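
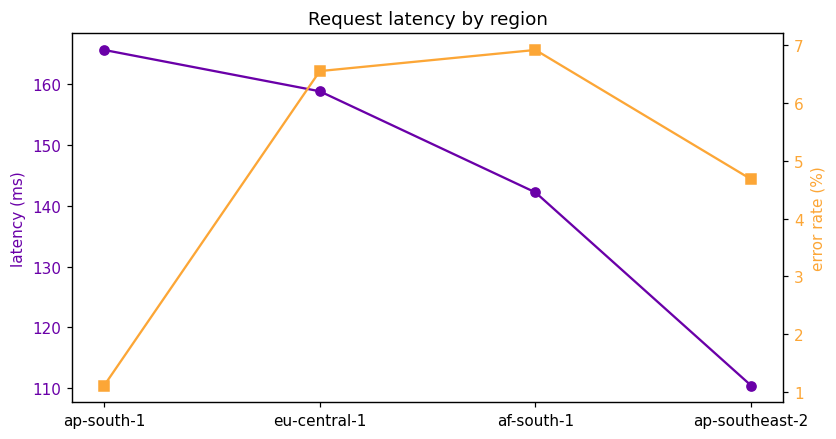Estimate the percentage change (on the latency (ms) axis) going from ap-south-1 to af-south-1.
≈ -15.2%

ap-south-1 ≈ 165, af-south-1 ≈ 140; (140 − 165) / 165 ≈ -15.2%.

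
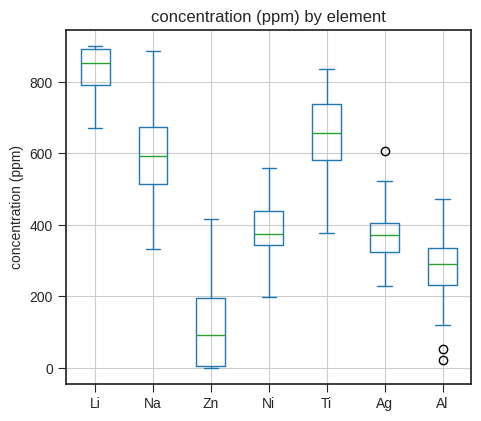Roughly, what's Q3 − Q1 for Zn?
≈ 200

Q3 ≈ 200, Q1 ≈ 0; IQR ≈ 200.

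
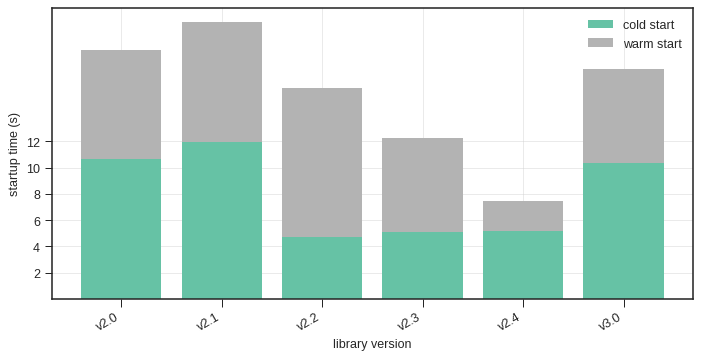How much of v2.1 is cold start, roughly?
≈ 12

cold start top ≈ 12, bottom ≈ 0; segment ≈ 12.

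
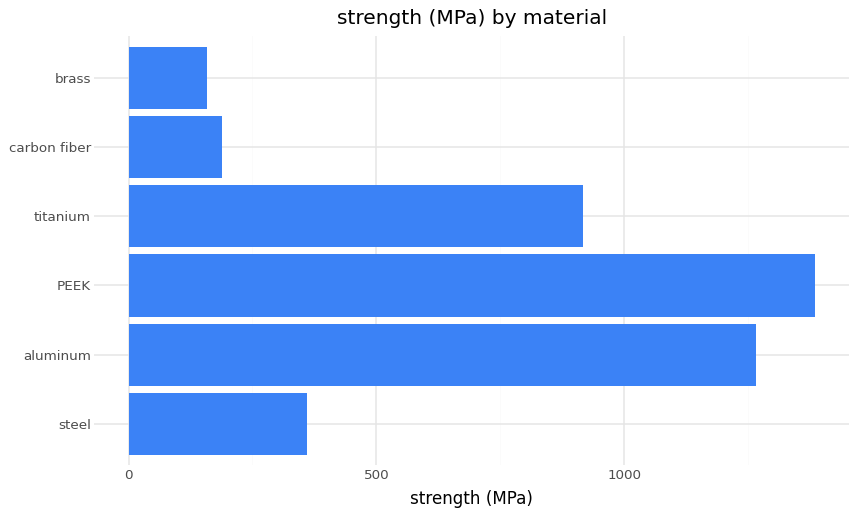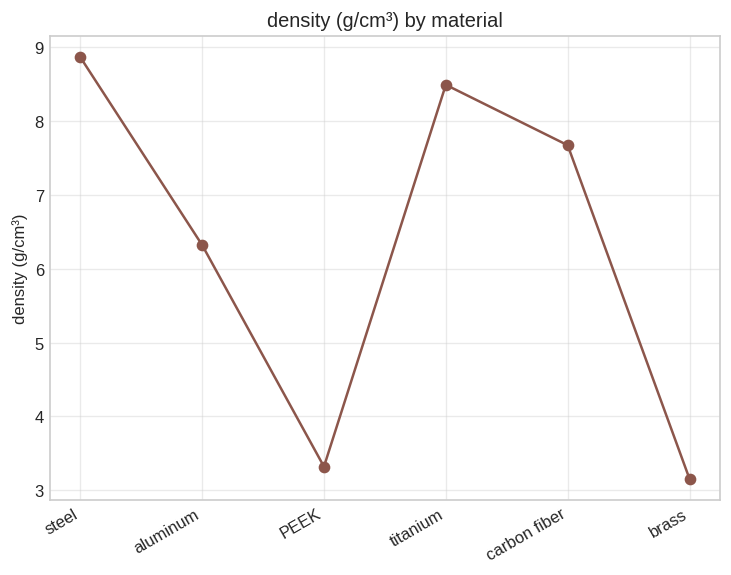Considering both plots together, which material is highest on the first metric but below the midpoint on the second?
Chart 2 median density (g/cm³) ≈ 7; below-median materials: aluminum, PEEK, brass. Among those, PEEK has the highest strength (MPa) (≈ 1400).

PEEK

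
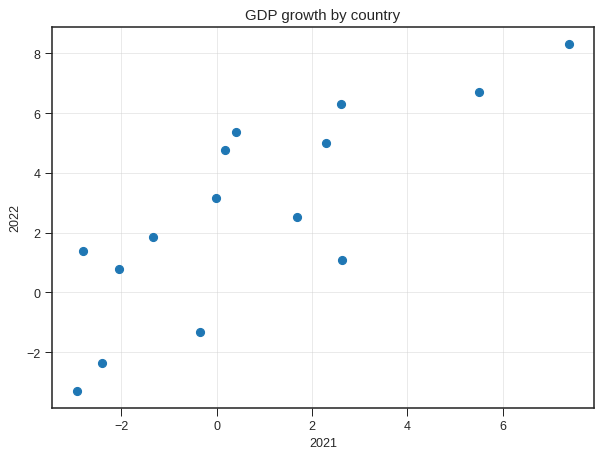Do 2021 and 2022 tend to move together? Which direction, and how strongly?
Points are positively correlated; strong (|r| ≈ 0.8).

positive, strong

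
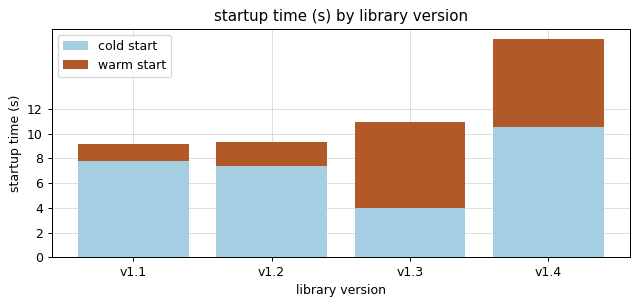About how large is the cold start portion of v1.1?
cold start top ≈ 8, bottom ≈ 0; segment ≈ 8.

≈ 8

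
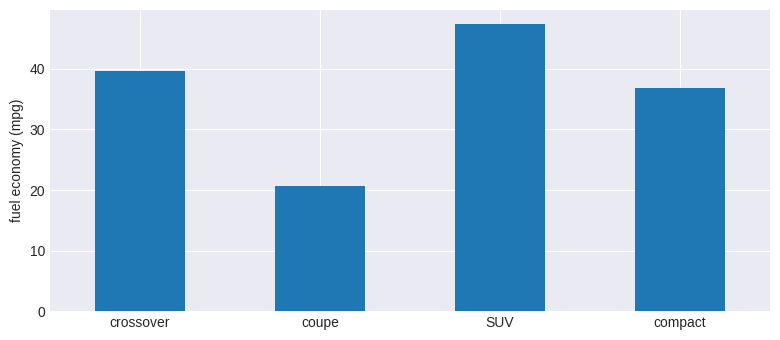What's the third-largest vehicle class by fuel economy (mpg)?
compact

Top 4: SUV ≈ 45, crossover ≈ 40, compact ≈ 35, coupe ≈ 20.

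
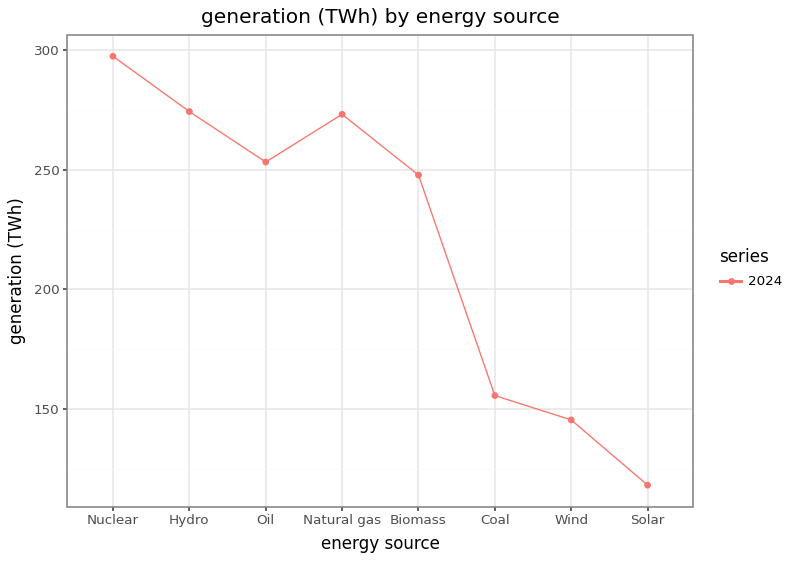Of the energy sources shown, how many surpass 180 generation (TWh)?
5

Above 180: Nuclear, Hydro, Oil, Natural gas, Biomass.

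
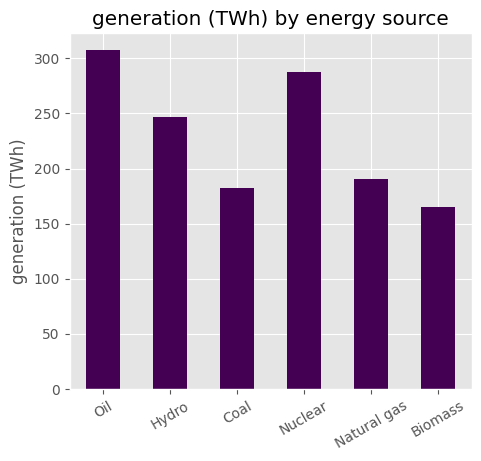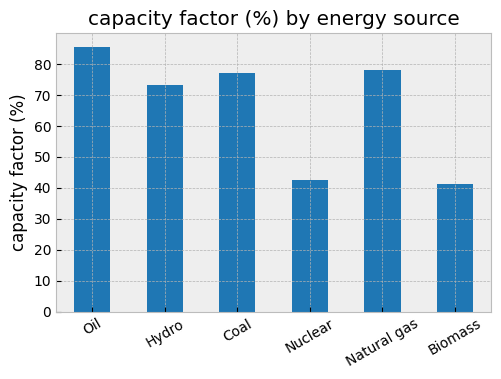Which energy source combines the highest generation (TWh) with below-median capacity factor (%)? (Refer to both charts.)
Chart 2 median capacity factor (%) ≈ 80; below-median energy sources: Hydro, Nuclear, Biomass. Among those, Nuclear has the highest generation (TWh) (≈ 300).

Nuclear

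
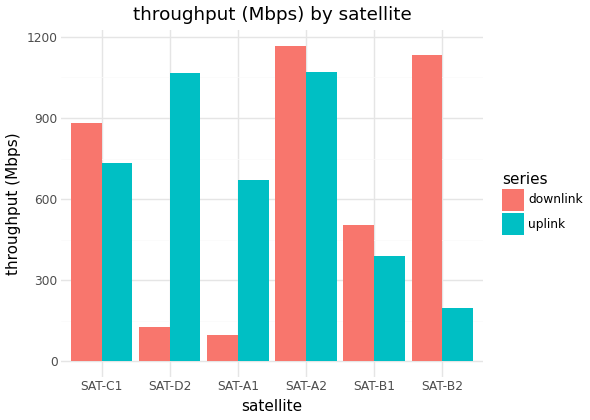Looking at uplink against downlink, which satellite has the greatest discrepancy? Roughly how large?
SAT-D2, ≈ 1000 Mbps

SAT-D2: uplink ≈ 1100, downlink ≈ 100 → gap ≈ 1000. Next-largest (SAT-B2) is only ≈ 900.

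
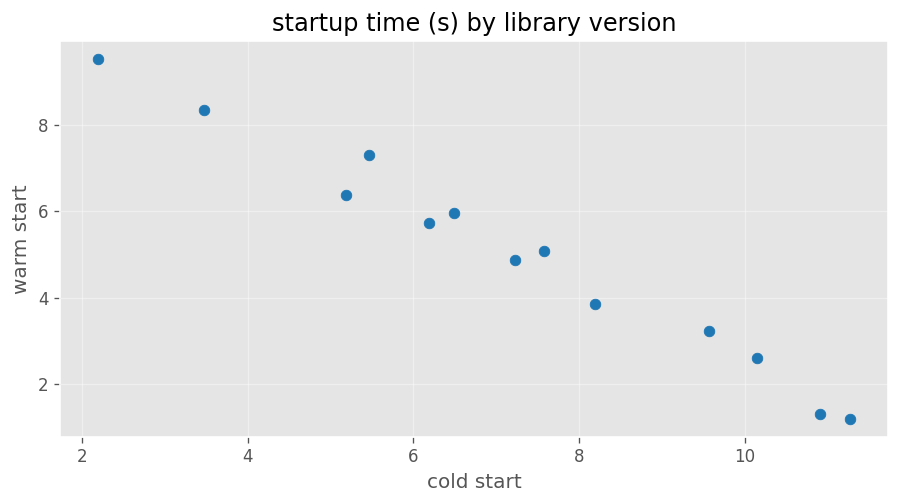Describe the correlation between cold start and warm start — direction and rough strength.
negative, strong

Points are negatively correlated; strong (|r| ≈ 1.0).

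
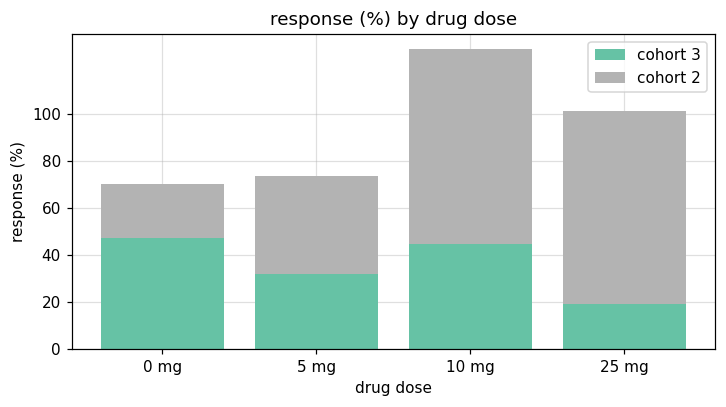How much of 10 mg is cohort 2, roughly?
cohort 2 top ≈ 120, bottom ≈ 40; segment ≈ 80.

≈ 80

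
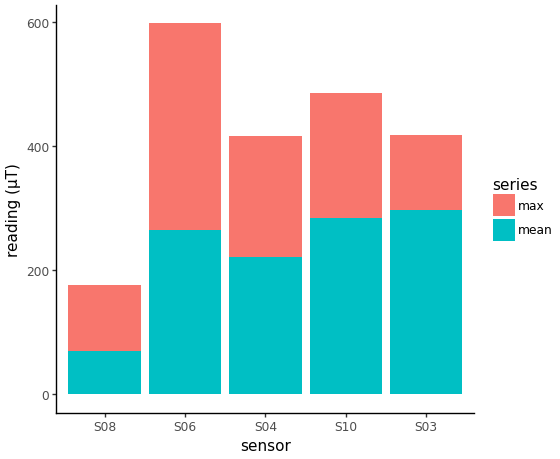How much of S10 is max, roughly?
max top ≈ 500, bottom ≈ 300; segment ≈ 200.

≈ 200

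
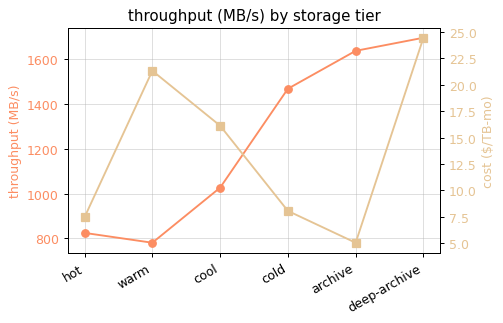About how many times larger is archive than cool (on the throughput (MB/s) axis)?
≈ 1.6×

archive ≈ 1600, cool ≈ 1000; 1600/1000 ≈ 1.6.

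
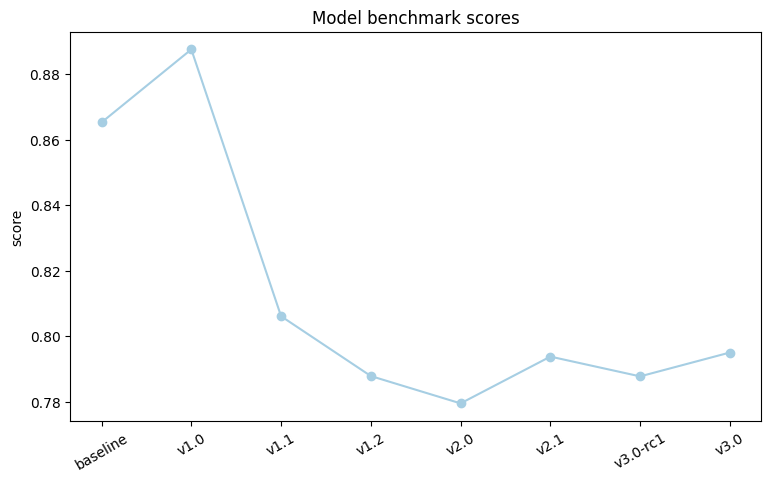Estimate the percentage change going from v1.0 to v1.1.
≈ -9%

v1.0 ≈ 0.89, v1.1 ≈ 0.81; (0.81 − 0.89) / 0.89 ≈ -9%.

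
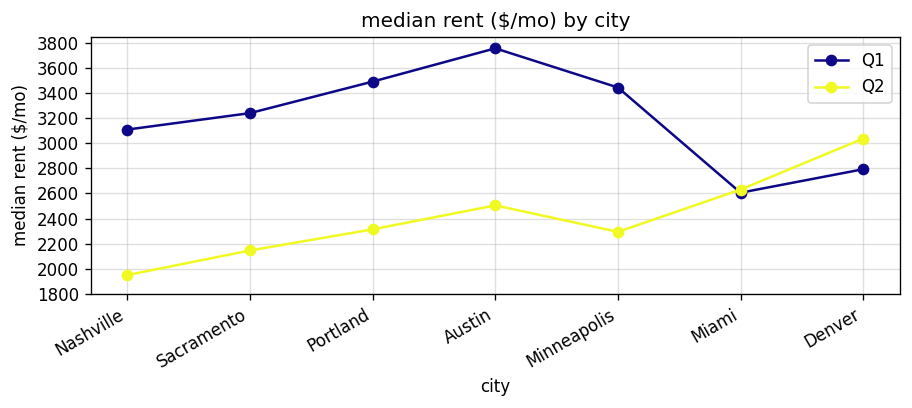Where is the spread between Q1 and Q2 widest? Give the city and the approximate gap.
Austin, ≈ 1200 $/mo

Austin: Q1 ≈ 3800, Q2 ≈ 2600 → gap ≈ 1200. Next-largest (Portland) is only ≈ 1000.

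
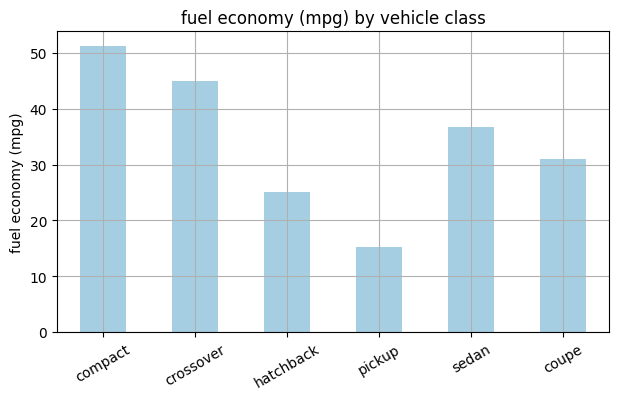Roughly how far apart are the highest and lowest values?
≈ 35

Max compact ≈ 50, min pickup ≈ 15; range ≈ 35.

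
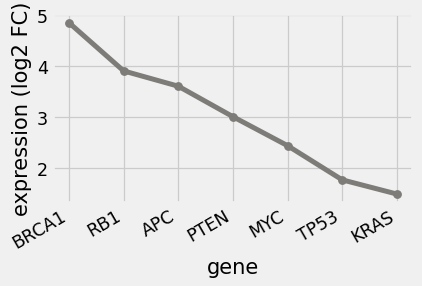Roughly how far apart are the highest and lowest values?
≈ 3.5

Max BRCA1 ≈ 5.0, min KRAS ≈ 1.5; range ≈ 3.5.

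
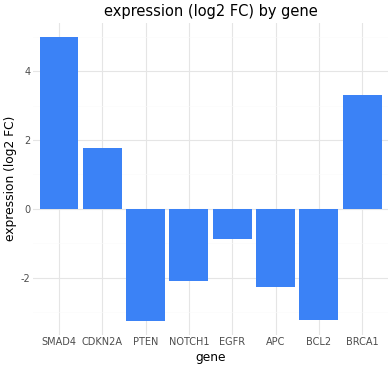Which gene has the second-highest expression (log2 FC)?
Top 3: SMAD4 ≈ 5, BRCA1 ≈ 3, CDKN2A ≈ 2.

BRCA1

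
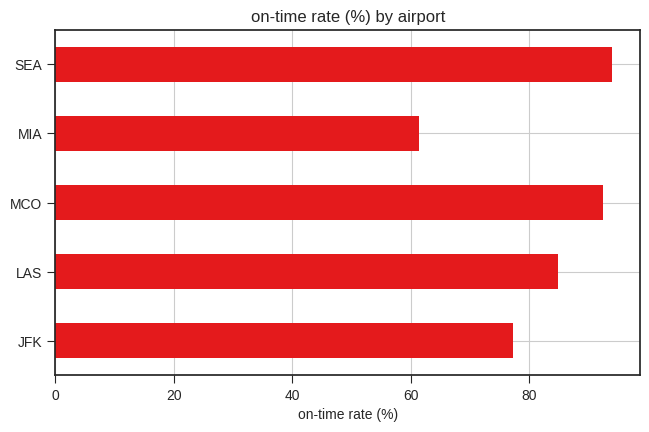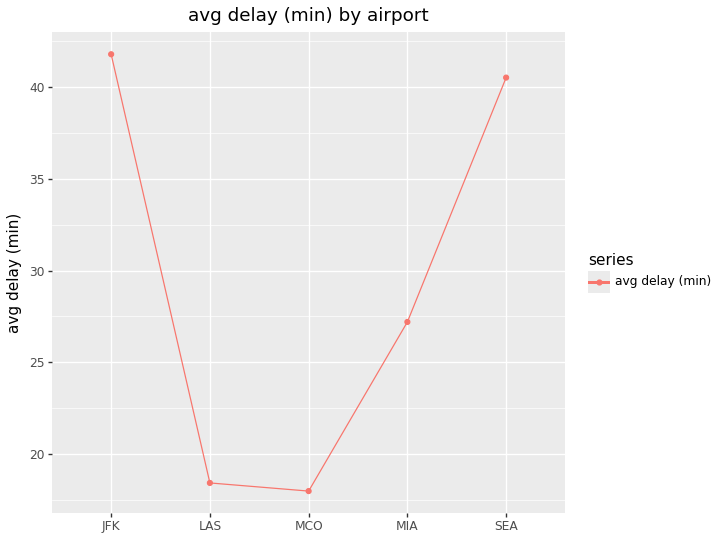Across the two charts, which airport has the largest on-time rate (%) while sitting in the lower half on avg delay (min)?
MCO

Chart 2 median avg delay (min) ≈ 25; below-median airports: LAS, MCO. Among those, MCO has the highest on-time rate (%) (≈ 90).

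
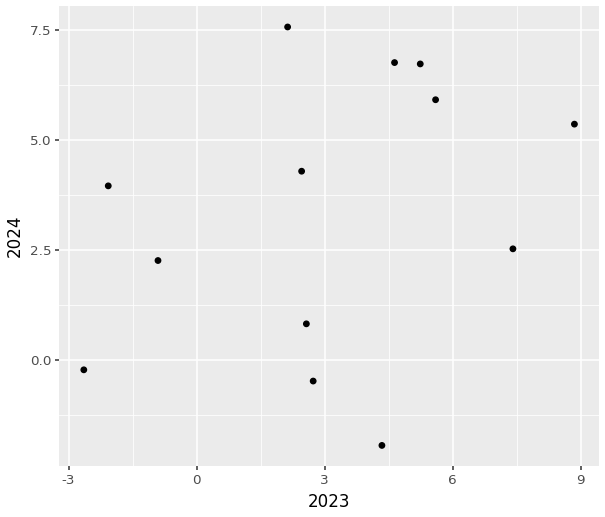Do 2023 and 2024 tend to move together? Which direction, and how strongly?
positive, weak

Points are positively correlated; weak (|r| ≈ 0.3).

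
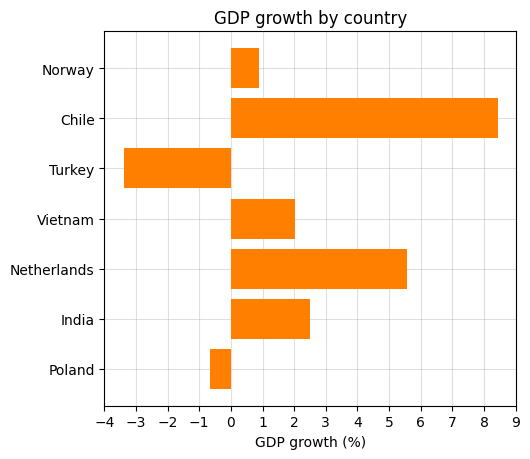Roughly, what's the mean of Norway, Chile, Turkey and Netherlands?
≈ 3

(1 + 8 + -3 + 6) / 4 ≈ 3.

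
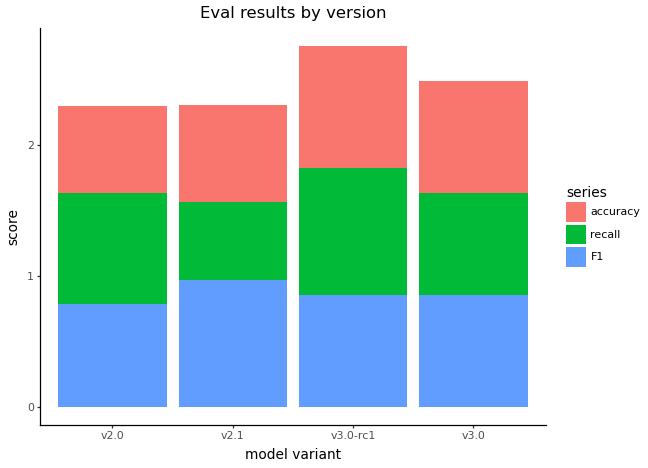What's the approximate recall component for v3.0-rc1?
≈ 1.0

recall top ≈ 2.0, bottom ≈ 1.0; segment ≈ 1.0.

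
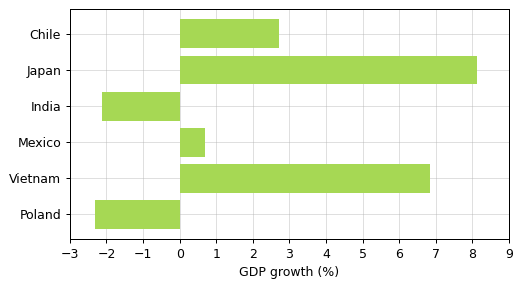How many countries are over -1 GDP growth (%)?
Above -1: Chile, Japan, Mexico, Vietnam.

4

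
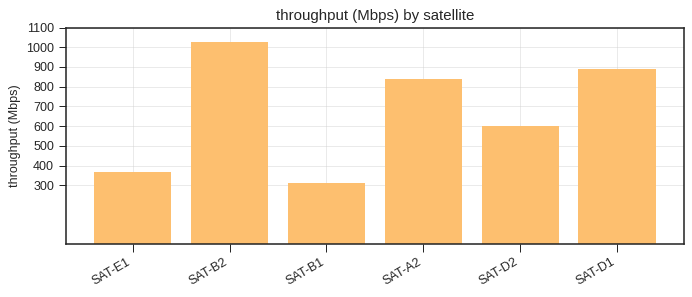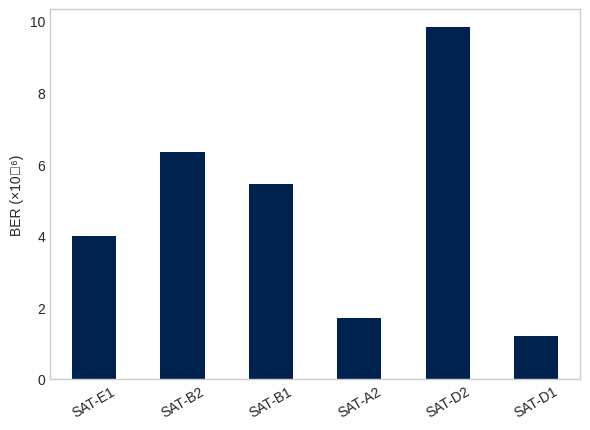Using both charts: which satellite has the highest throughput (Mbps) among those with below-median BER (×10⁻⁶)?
SAT-D1

Chart 2 median BER (×10⁻⁶) ≈ 5; below-median satellites: SAT-E1, SAT-A2, SAT-D1. Among those, SAT-D1 has the highest throughput (Mbps) (≈ 900).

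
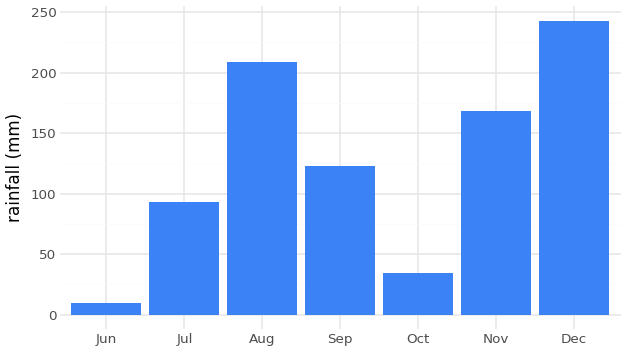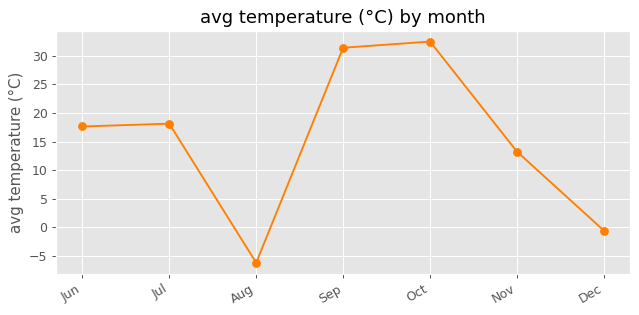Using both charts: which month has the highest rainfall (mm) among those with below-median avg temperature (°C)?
Dec

Chart 2 median avg temperature (°C) ≈ 20; below-median months: Aug, Nov, Dec. Among those, Dec has the highest rainfall (mm) (≈ 250).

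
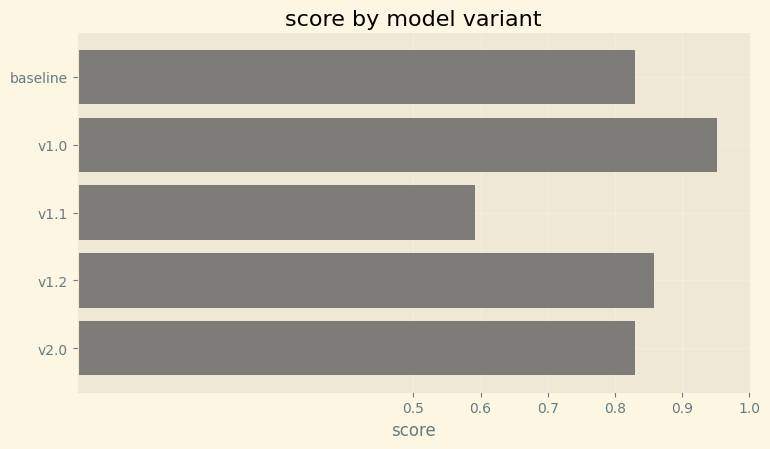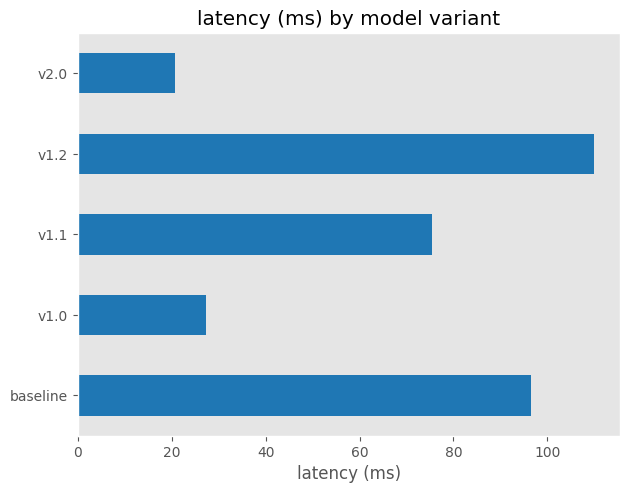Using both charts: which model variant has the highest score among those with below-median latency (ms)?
v1.0

Chart 2 median latency (ms) ≈ 80; below-median model variants: v1.0, v2.0. Among those, v1.0 has the highest score (≈ 1).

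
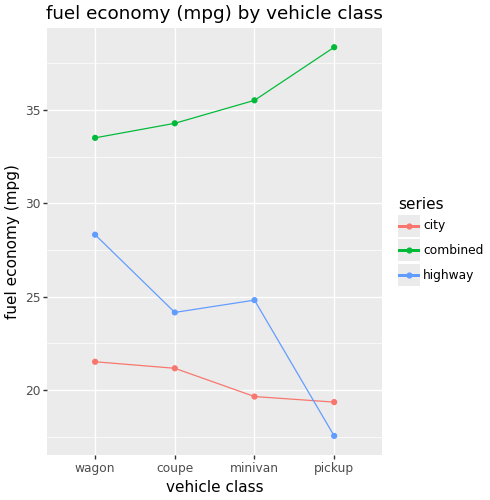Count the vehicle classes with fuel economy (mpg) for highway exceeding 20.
Above 20: wagon, coupe, minivan.

3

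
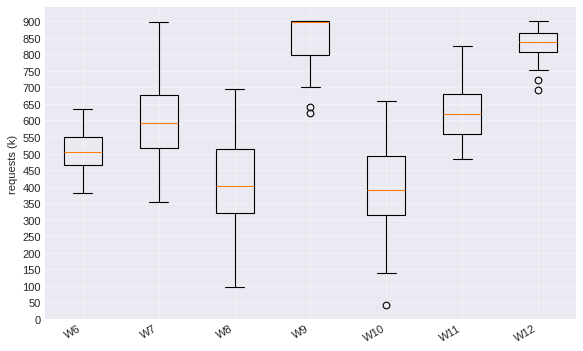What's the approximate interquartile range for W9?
Q3 ≈ 900, Q1 ≈ 800; IQR ≈ 100.

≈ 100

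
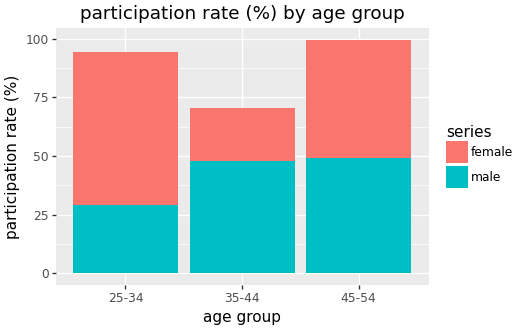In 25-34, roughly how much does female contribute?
≈ 60

female top ≈ 90, bottom ≈ 30; segment ≈ 60.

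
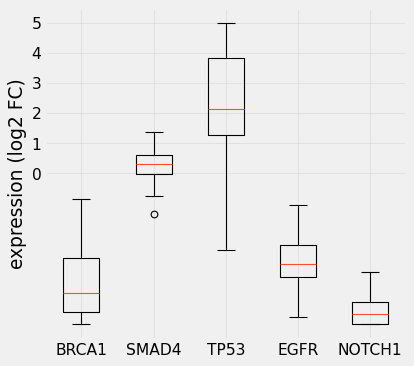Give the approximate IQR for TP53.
≈ 3

Q3 ≈ 4, Q1 ≈ 1; IQR ≈ 3.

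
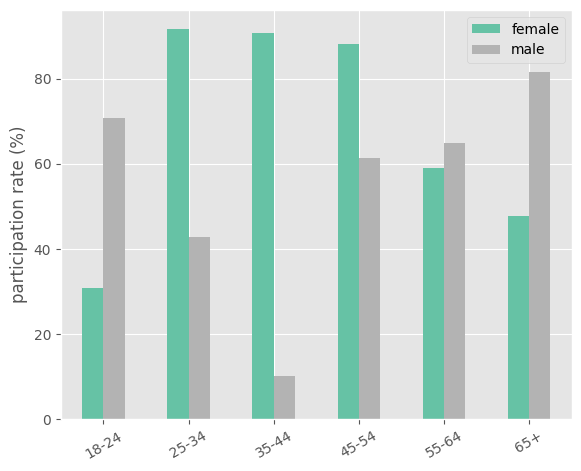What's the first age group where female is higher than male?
18-24: female ≈ 30 vs male ≈ 70 (not yet); 25-34: female ≈ 90 vs male ≈ 40 (first crossover).

25-34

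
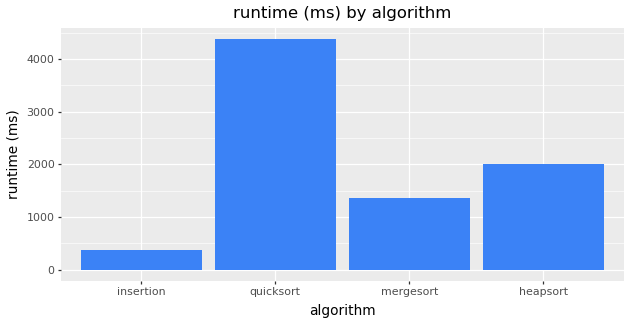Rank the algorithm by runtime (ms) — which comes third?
Top 4: quicksort ≈ 4500, heapsort ≈ 2000, mergesort ≈ 1500, insertion ≈ 500.

mergesort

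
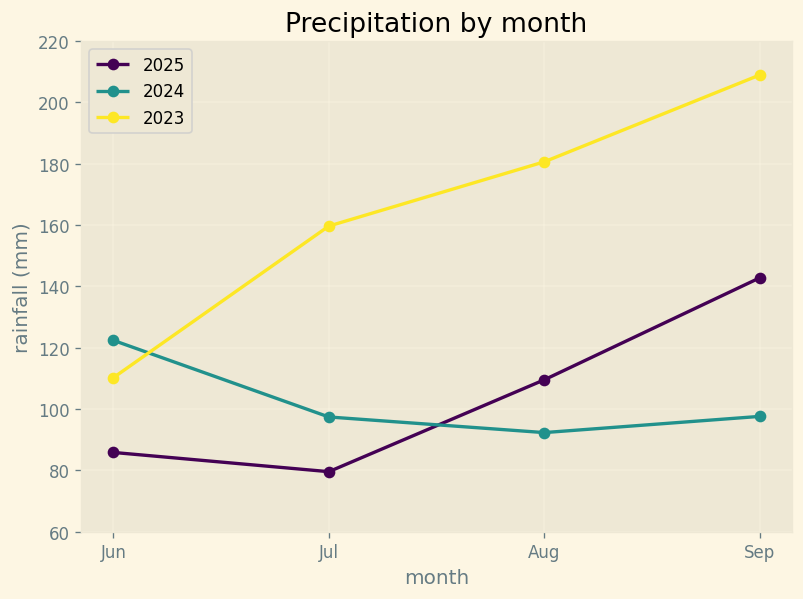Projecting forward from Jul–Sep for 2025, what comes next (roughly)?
≈ 170

Last three: 80, 100, 140 → slope ≈ 30/step → next ≈ 170.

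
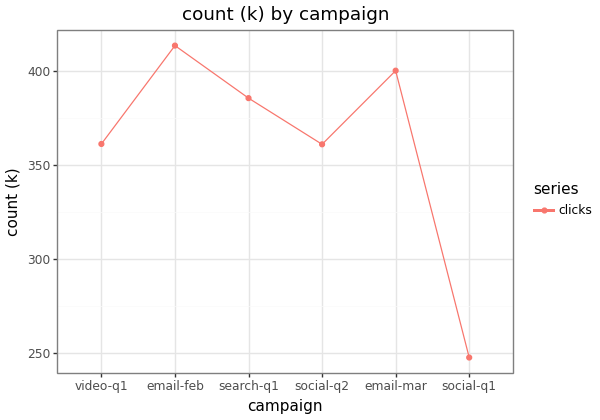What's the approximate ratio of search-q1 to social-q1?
search-q1 ≈ 380, social-q1 ≈ 240; 380/240 ≈ 1.58.

≈ 1.58×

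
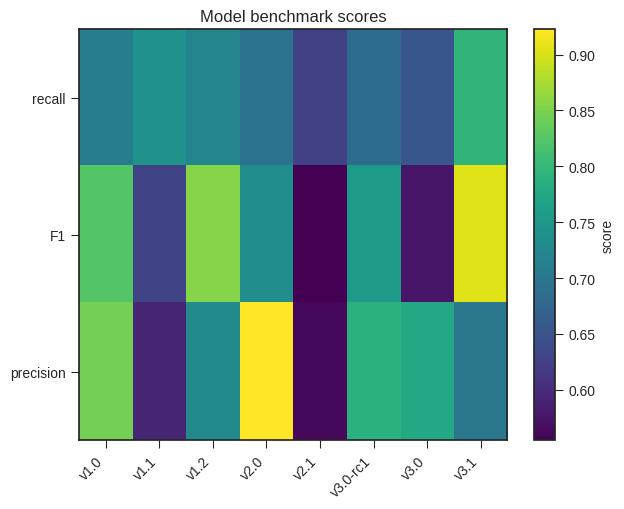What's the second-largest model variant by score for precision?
Top 3 for precision: v2.0 ≈ 0.90, v1.0 ≈ 0.85, v3.0-rc1 ≈ 0.80.

v1.0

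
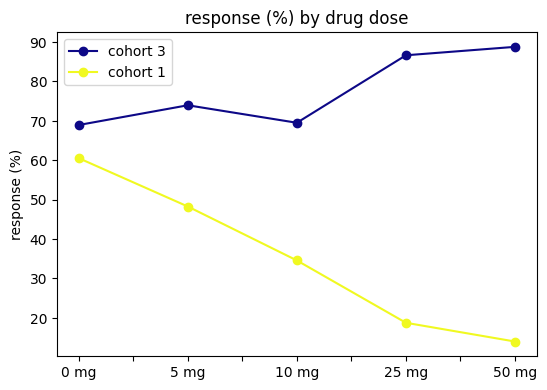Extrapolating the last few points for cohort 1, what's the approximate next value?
≈ 0

Last three: 30, 20, 10 → slope ≈ -10/step → next ≈ 0.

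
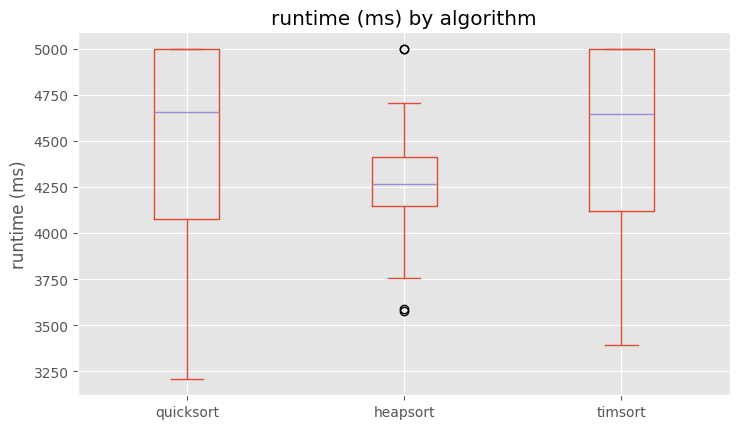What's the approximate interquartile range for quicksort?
≈ 900

Q3 ≈ 5000, Q1 ≈ 4100; IQR ≈ 900.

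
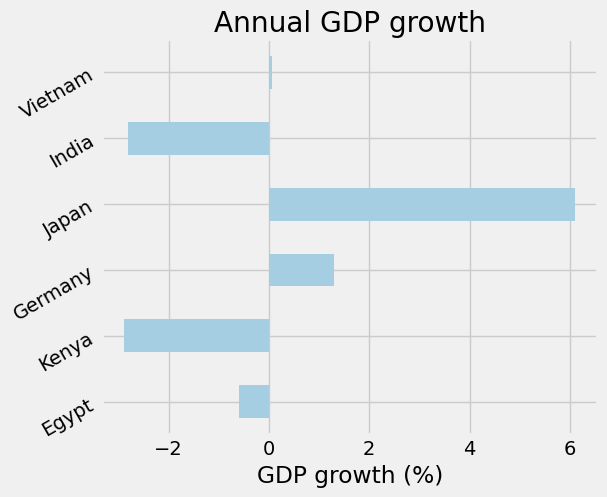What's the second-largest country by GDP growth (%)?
Top 3: Japan ≈ 6, Germany ≈ 1, Vietnam ≈ 0.

Germany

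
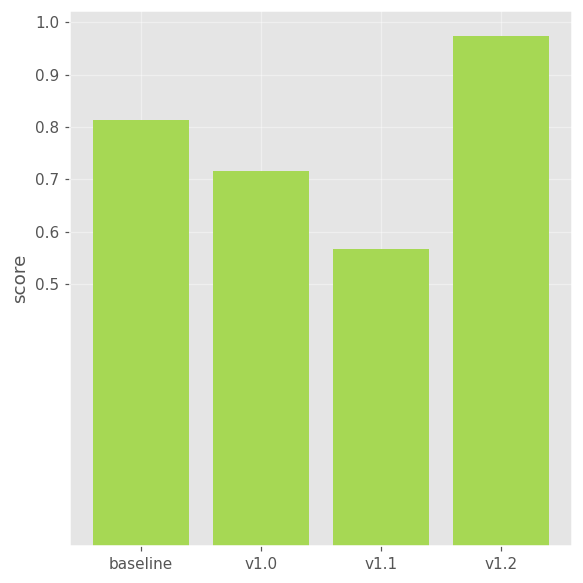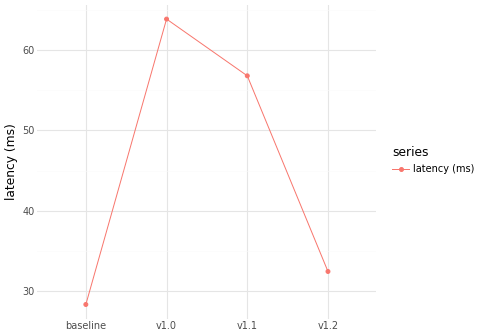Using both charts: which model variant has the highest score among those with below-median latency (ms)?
Chart 2 median latency (ms) ≈ 40; below-median model variants: baseline, v1.2. Among those, v1.2 has the highest score (≈ 1).

v1.2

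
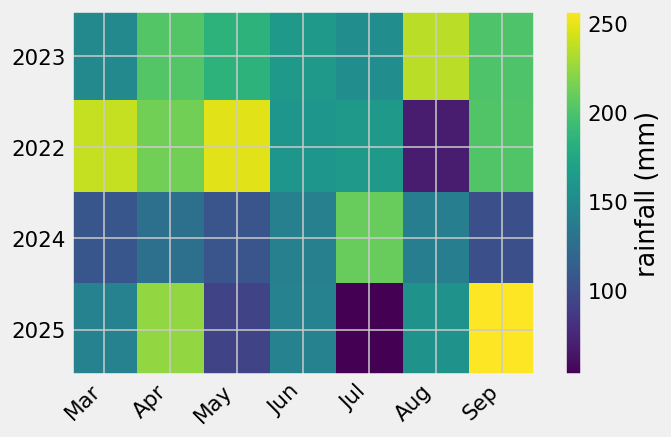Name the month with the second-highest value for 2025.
Top 3 for 2025: Sep ≈ 260, Apr ≈ 220, Aug ≈ 160.

Apr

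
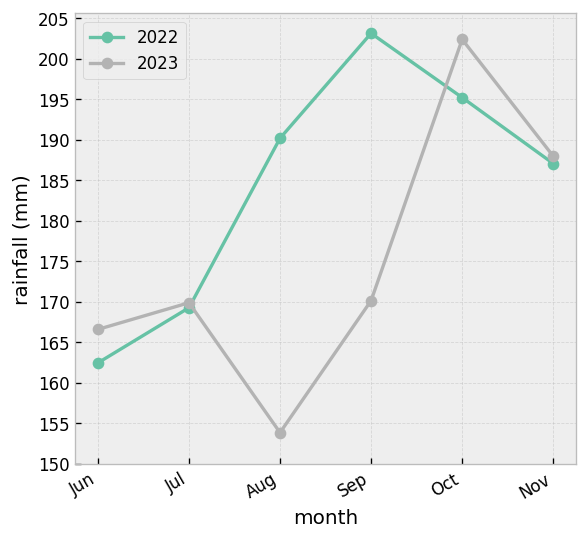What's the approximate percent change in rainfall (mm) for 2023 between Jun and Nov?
≈ +15.2%

Jun ≈ 165, Nov ≈ 190; (190 − 165) / 165 ≈ +15.2%.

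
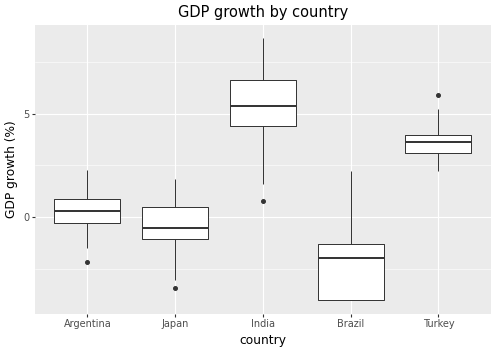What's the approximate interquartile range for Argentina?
≈ 1

Q3 ≈ 1, Q1 ≈ 0; IQR ≈ 1.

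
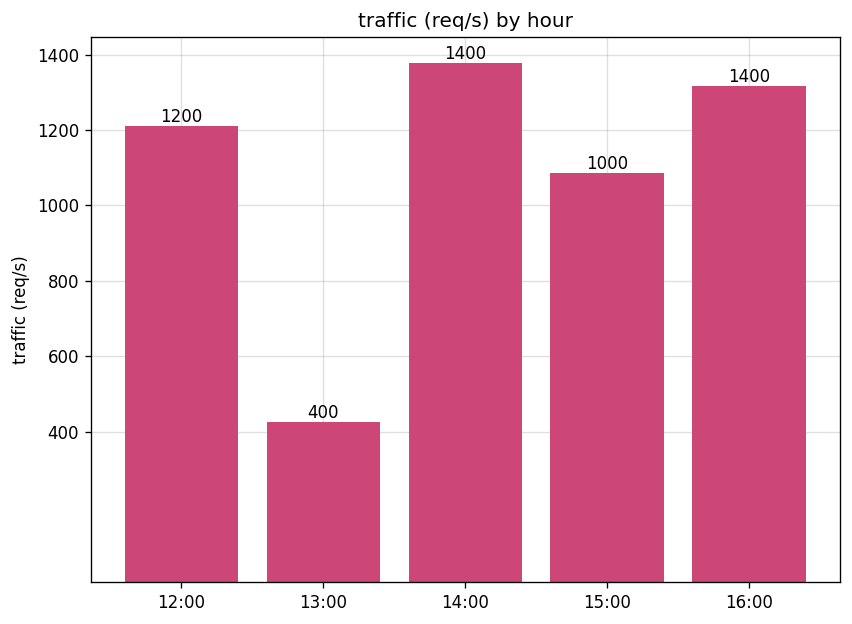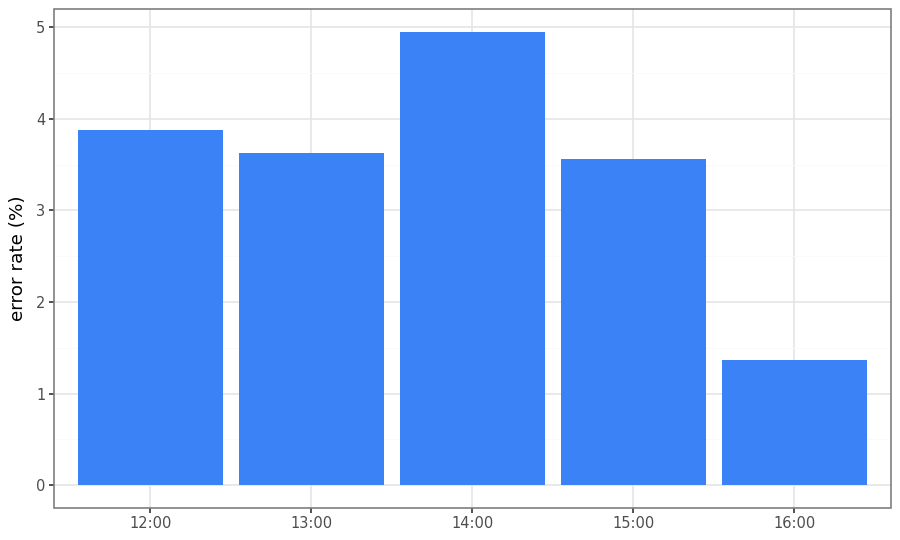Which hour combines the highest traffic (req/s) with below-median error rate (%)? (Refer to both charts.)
Chart 2 median error rate (%) ≈ 3.5; below-median hours: 15:00, 16:00. Among those, 16:00 has the highest traffic (req/s) (≈ 1400).

16:00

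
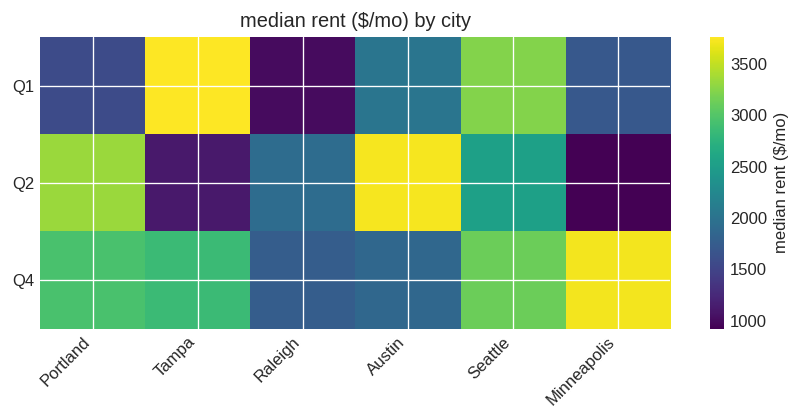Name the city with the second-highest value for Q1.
Seattle

Top 3 for Q1: Tampa ≈ 4000, Seattle ≈ 3000, Austin ≈ 2000.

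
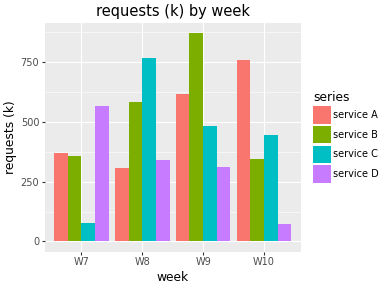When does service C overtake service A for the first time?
W8

W7: service C ≈ 100 vs service A ≈ 400 (not yet); W8: service C ≈ 800 vs service A ≈ 300 (first crossover).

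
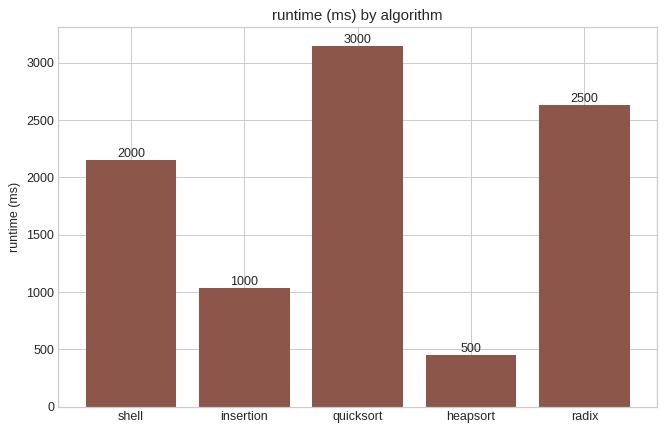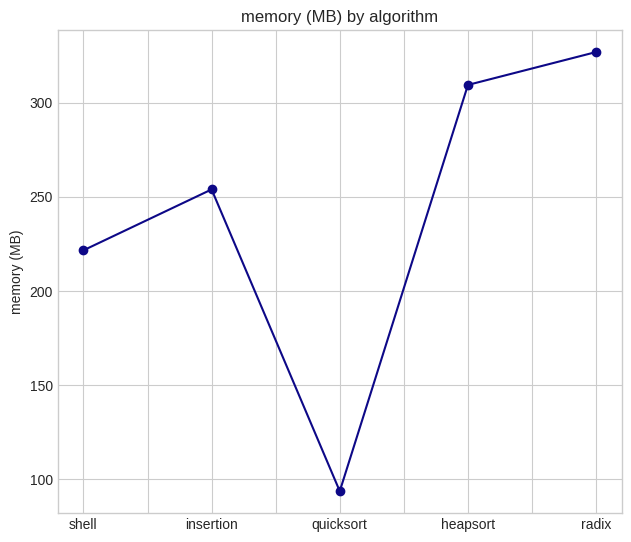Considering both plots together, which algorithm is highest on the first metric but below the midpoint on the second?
Chart 2 median memory (MB) ≈ 250; below-median algorithms: shell, quicksort. Among those, quicksort has the highest runtime (ms) (≈ 3000).

quicksort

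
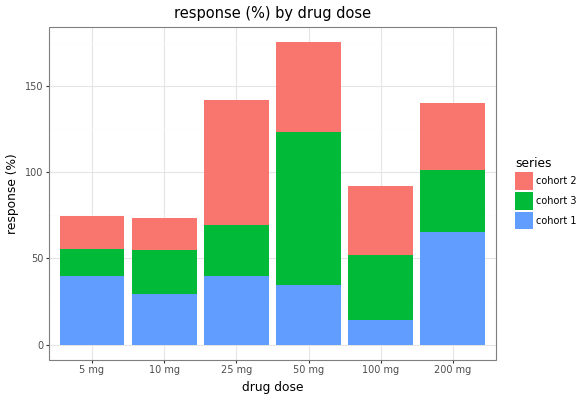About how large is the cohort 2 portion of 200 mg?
≈ 40

cohort 2 top ≈ 140, bottom ≈ 100; segment ≈ 40.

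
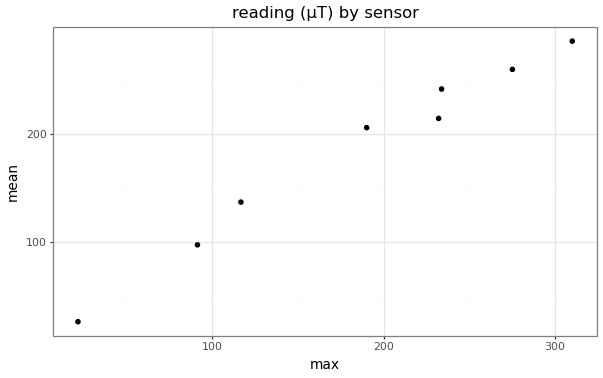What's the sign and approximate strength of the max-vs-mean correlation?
Points are positively correlated; strong (|r| ≈ 1.0).

positive, strong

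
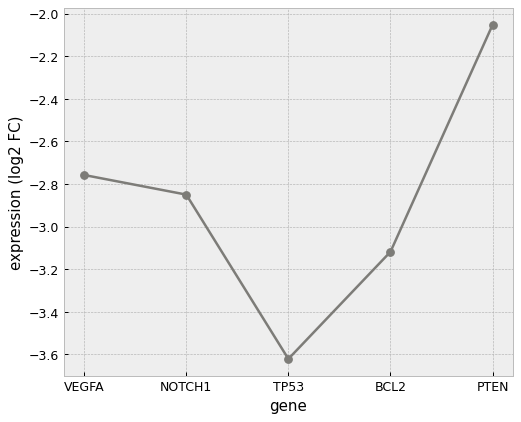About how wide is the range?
Max PTEN ≈ -2.0, min TP53 ≈ -3.6; range ≈ 1.6.

≈ 1.6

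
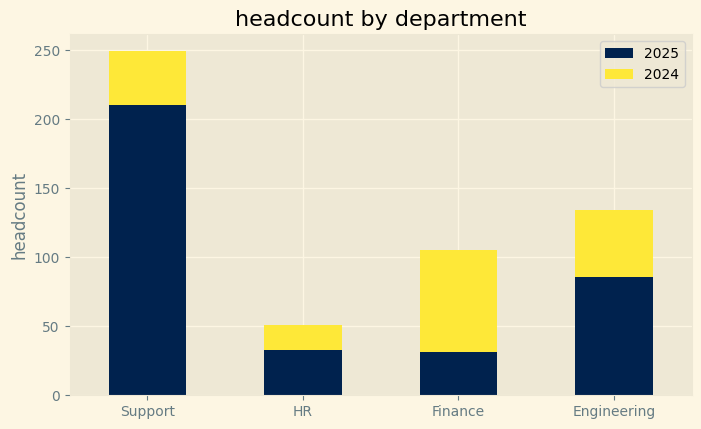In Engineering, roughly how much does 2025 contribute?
≈ 75

2025 top ≈ 75, bottom ≈ 0; segment ≈ 75.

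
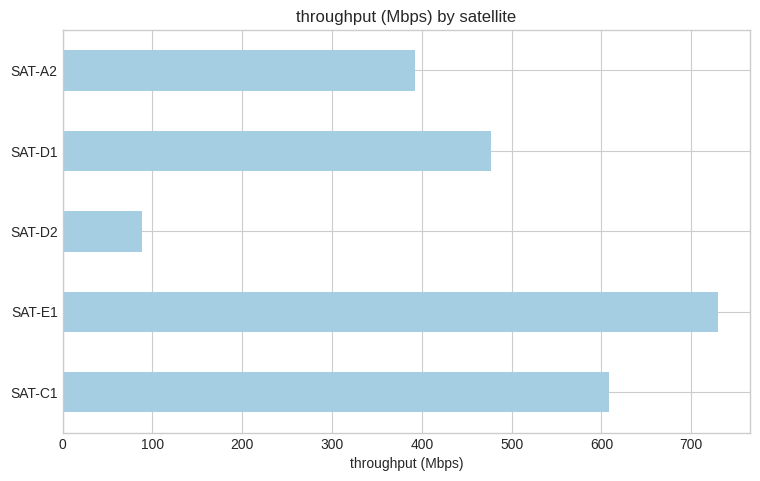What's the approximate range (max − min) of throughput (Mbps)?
≈ 600

Max SAT-E1 ≈ 700, min SAT-D2 ≈ 100; range ≈ 600.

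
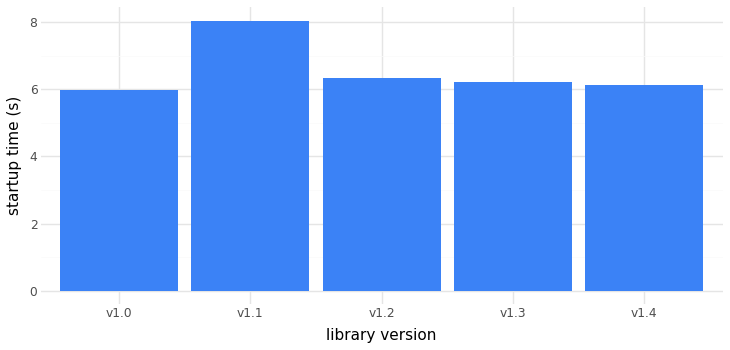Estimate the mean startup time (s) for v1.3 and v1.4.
(6 + 6) / 2 ≈ 6.

≈ 6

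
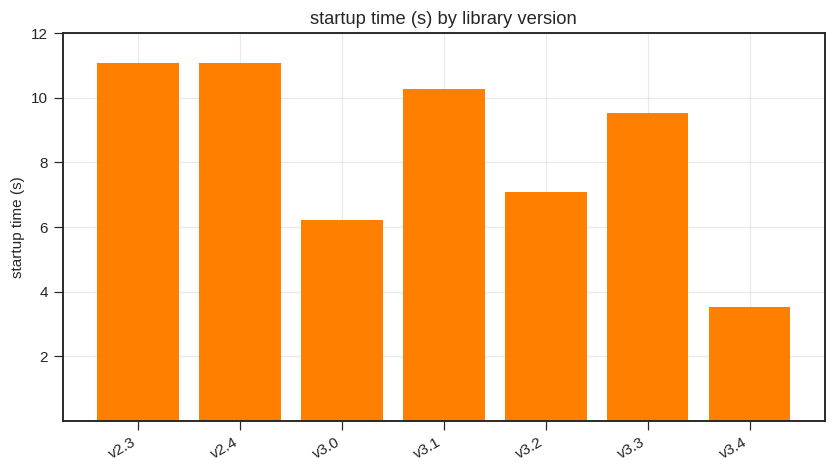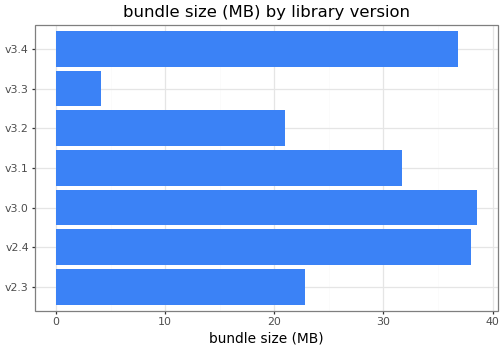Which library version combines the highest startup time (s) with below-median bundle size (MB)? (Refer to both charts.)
v2.3

Chart 2 median bundle size (MB) ≈ 30; below-median library versions: v2.3, v3.2, v3.3. Among those, v2.3 has the highest startup time (s) (≈ 12).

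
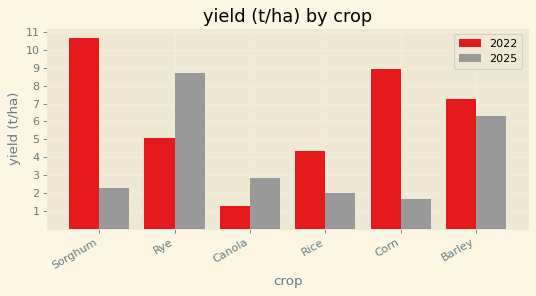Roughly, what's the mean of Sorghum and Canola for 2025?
≈ 2

(2 + 3) / 2 ≈ 2.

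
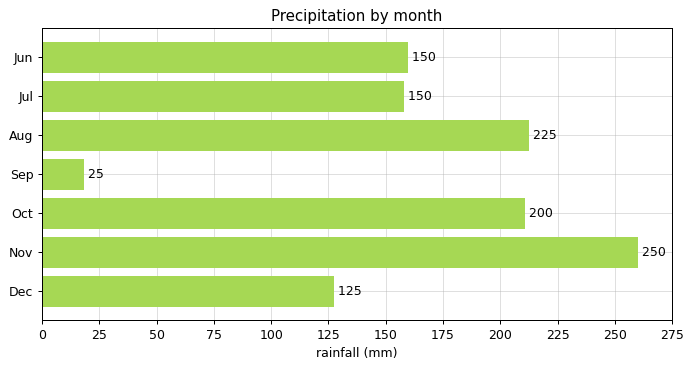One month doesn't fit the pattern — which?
Sep ≈ 25; the rest sit between ≈ 125 and ≈ 250.

Sep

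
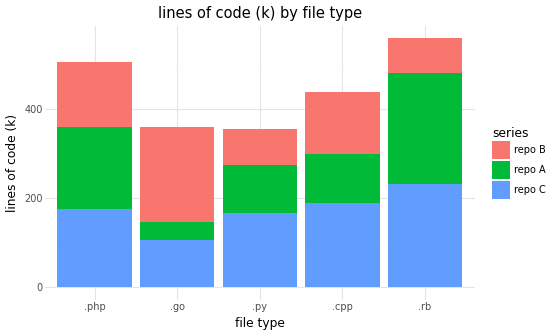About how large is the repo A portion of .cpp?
≈ 100

repo A top ≈ 300, bottom ≈ 200; segment ≈ 100.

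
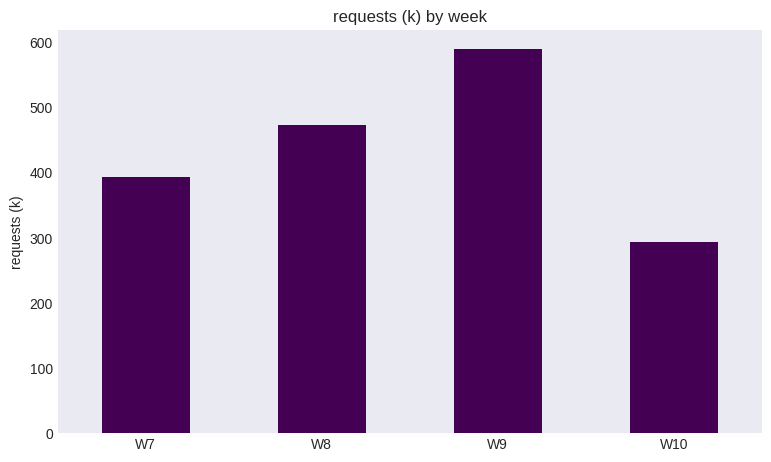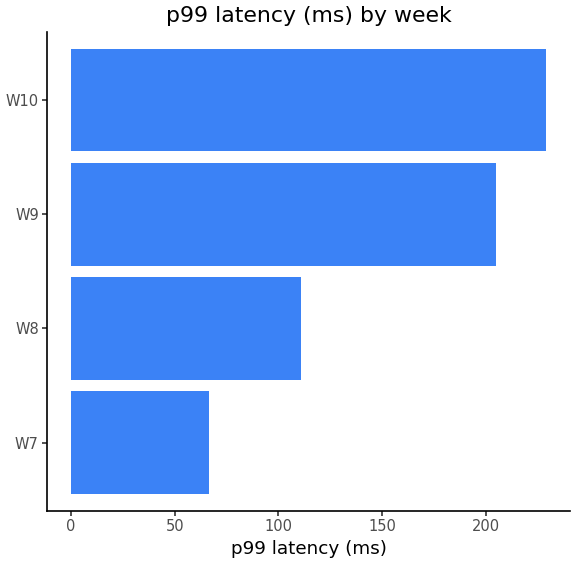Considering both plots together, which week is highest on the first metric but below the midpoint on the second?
Chart 2 median p99 latency (ms) ≈ 150; below-median weeks: W7, W8. Among those, W8 has the highest requests (k) (≈ 500).

W8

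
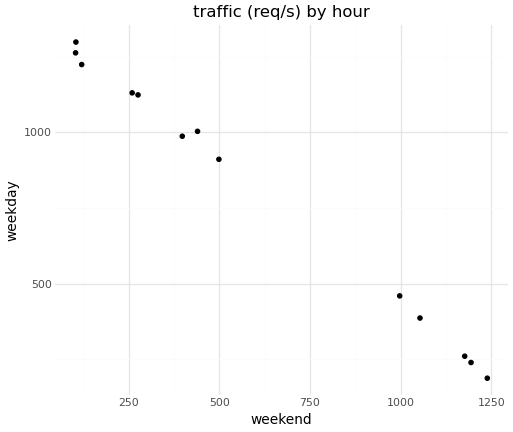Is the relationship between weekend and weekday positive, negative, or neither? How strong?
Points are negatively correlated; strong (|r| ≈ 1.0).

negative, strong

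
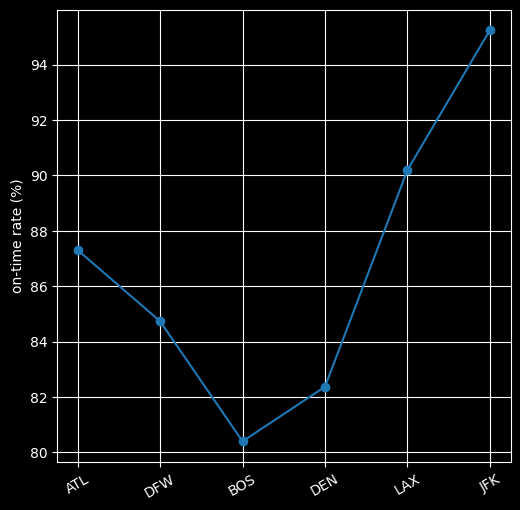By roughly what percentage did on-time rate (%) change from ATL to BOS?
≈ -9.1%

ATL ≈ 88, BOS ≈ 80; (80 − 88) / 88 ≈ -9.1%.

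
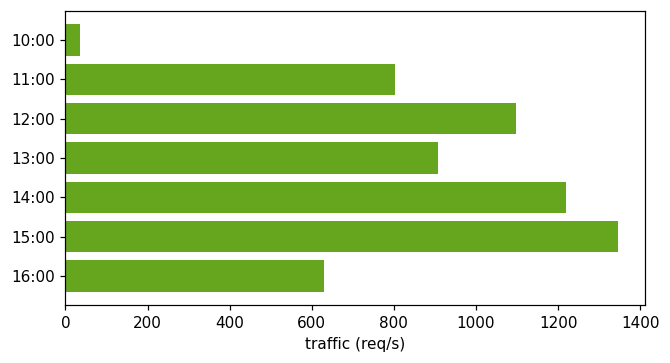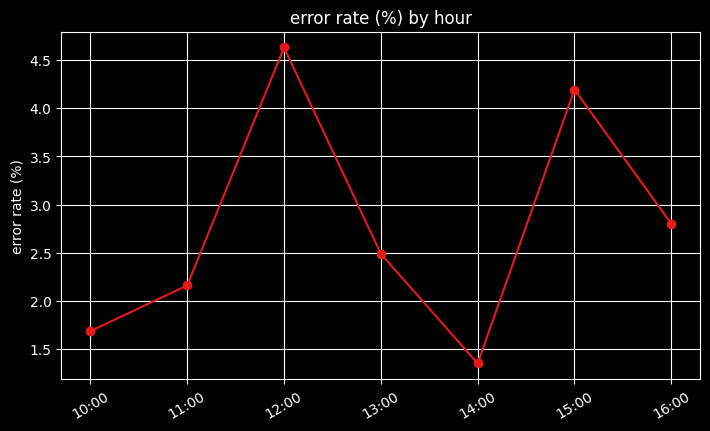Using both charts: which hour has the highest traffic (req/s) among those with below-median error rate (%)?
Chart 2 median error rate (%) ≈ 2.5; below-median hours: 10:00, 11:00, 14:00. Among those, 14:00 has the highest traffic (req/s) (≈ 1200).

14:00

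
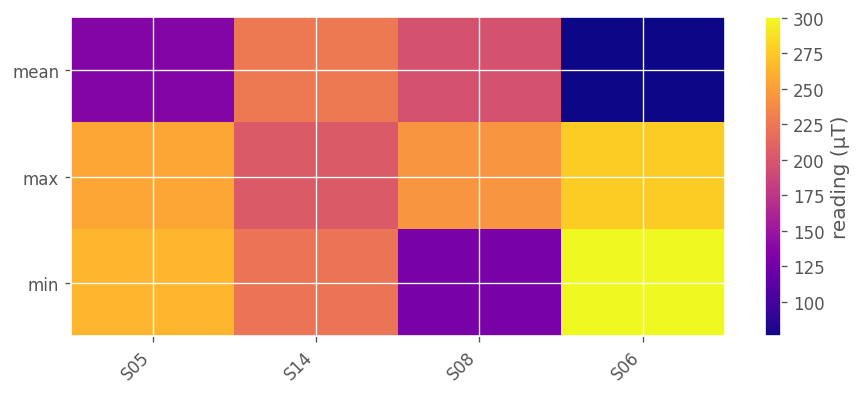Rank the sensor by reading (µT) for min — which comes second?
S05

Top 3 for min: S06 ≈ 300, S05 ≈ 260, S14 ≈ 220.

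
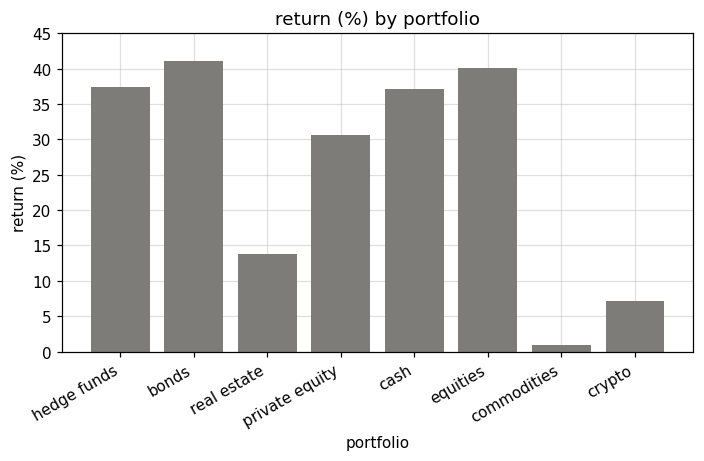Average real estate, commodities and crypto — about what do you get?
(15 + 0 + 5) / 3 ≈ 7.

≈ 7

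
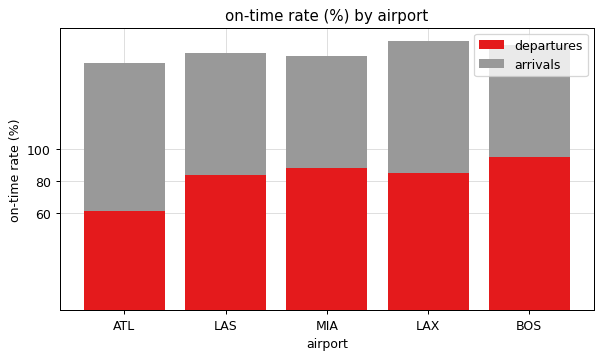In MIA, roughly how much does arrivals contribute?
≈ 80

arrivals top ≈ 160, bottom ≈ 80; segment ≈ 80.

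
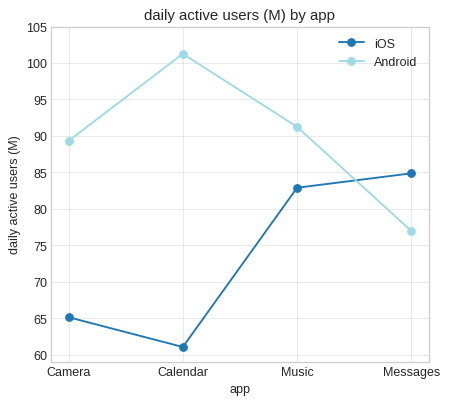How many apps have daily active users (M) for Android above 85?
Above 85: Camera, Calendar, Music.

3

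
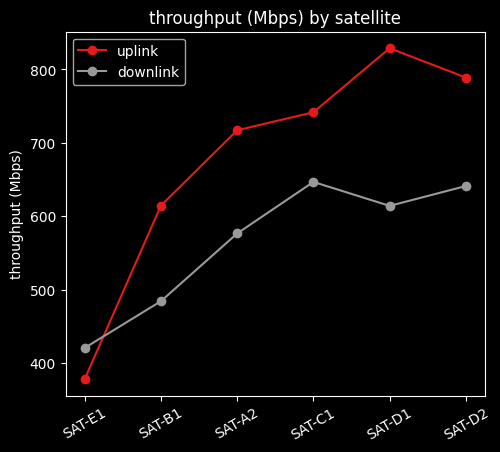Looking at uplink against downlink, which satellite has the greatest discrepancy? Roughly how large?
SAT-D1, ≈ 250 Mbps

SAT-D1: uplink ≈ 850, downlink ≈ 600 → gap ≈ 250. Next-largest (SAT-D2) is only ≈ 150.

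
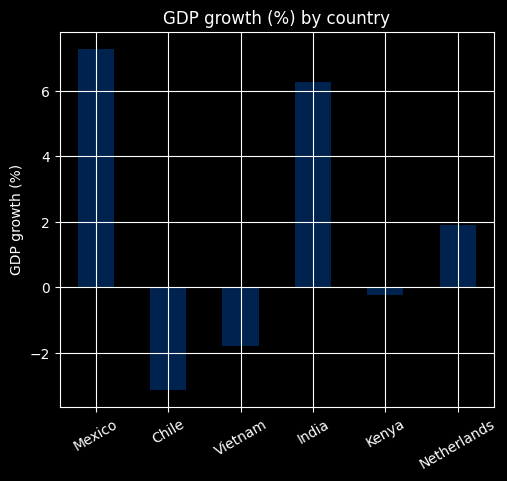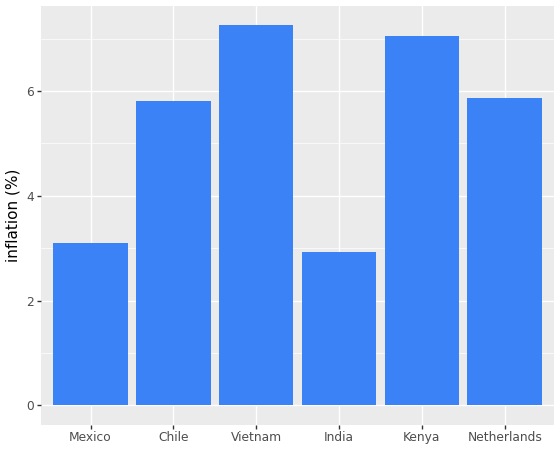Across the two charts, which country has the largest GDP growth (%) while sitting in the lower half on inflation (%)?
Mexico

Chart 2 median inflation (%) ≈ 6; below-median countries: Mexico, Chile, India. Among those, Mexico has the highest GDP growth (%) (≈ 7).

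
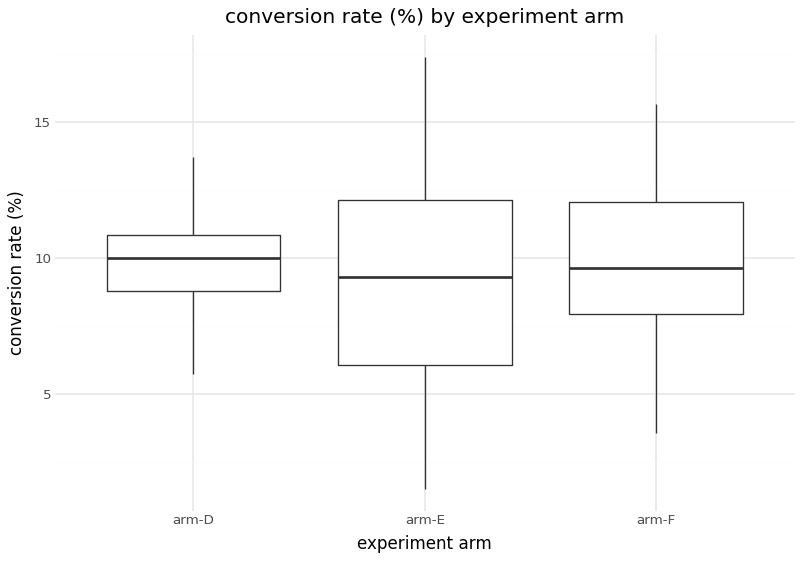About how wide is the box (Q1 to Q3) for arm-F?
≈ 4.0

Q3 ≈ 12.0, Q1 ≈ 8.0; IQR ≈ 4.0.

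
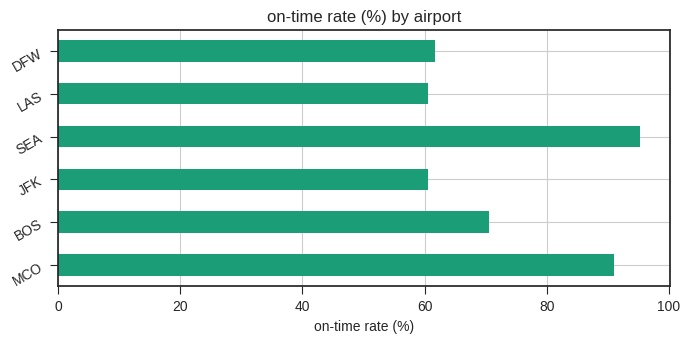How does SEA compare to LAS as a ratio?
≈ 1.67×

SEA ≈ 100, LAS ≈ 60; 100/60 ≈ 1.67.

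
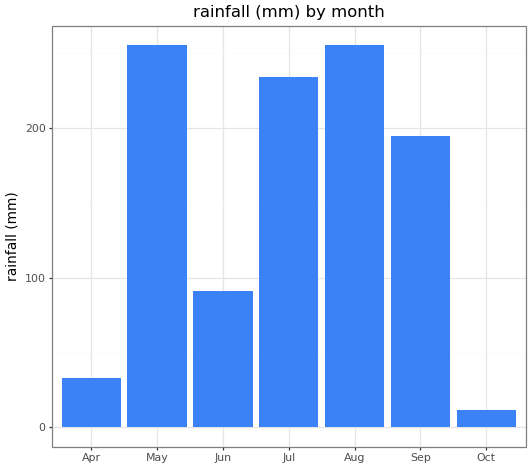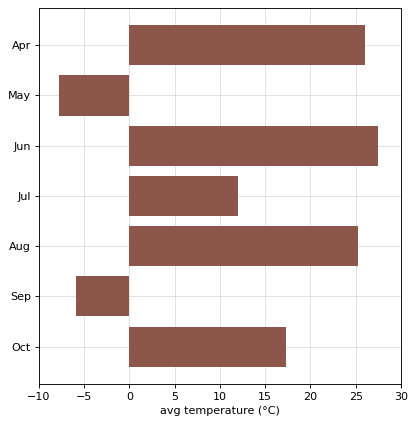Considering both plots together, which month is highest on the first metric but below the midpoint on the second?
May

Chart 2 median avg temperature (°C) ≈ 15; below-median months: May, Jul, Sep. Among those, May has the highest rainfall (mm) (≈ 250).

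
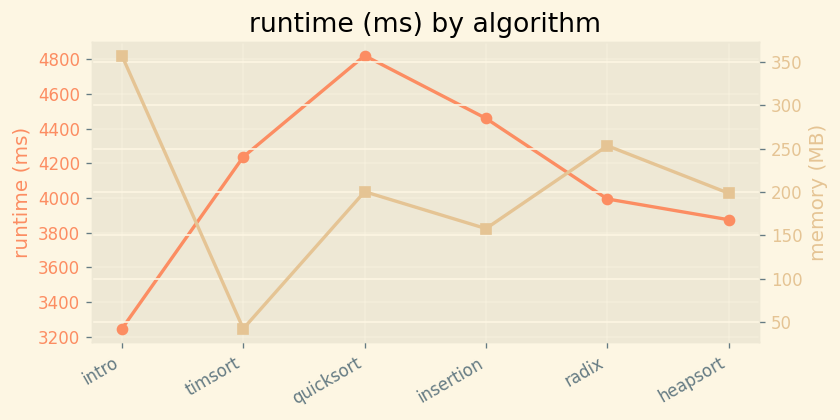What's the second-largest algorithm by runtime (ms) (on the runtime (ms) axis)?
Top 3 (on the runtime (ms) axis): quicksort ≈ 4800, insertion ≈ 4400, timsort ≈ 4200.

insertion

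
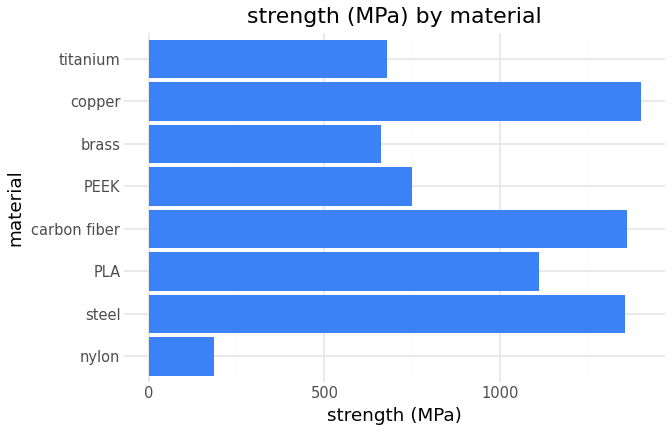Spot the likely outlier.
nylon

nylon ≈ 200; the rest sit between ≈ 600 and ≈ 1400.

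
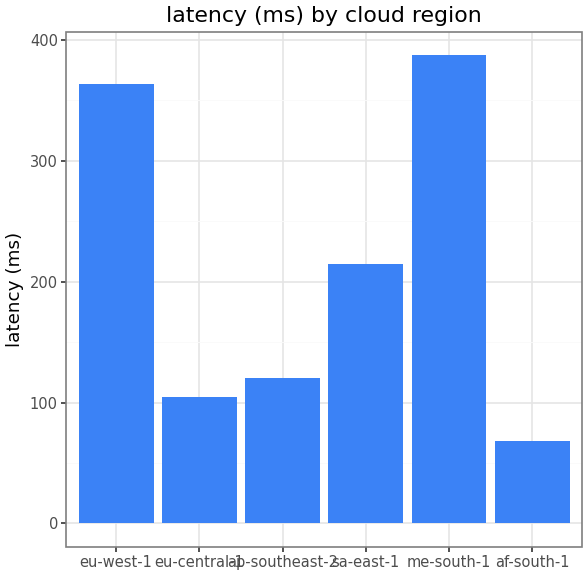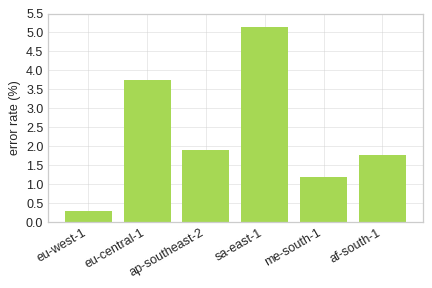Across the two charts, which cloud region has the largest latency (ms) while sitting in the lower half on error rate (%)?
Chart 2 median error rate (%) ≈ 2; below-median cloud regions: eu-west-1, me-south-1, af-south-1. Among those, me-south-1 has the highest latency (ms) (≈ 400).

me-south-1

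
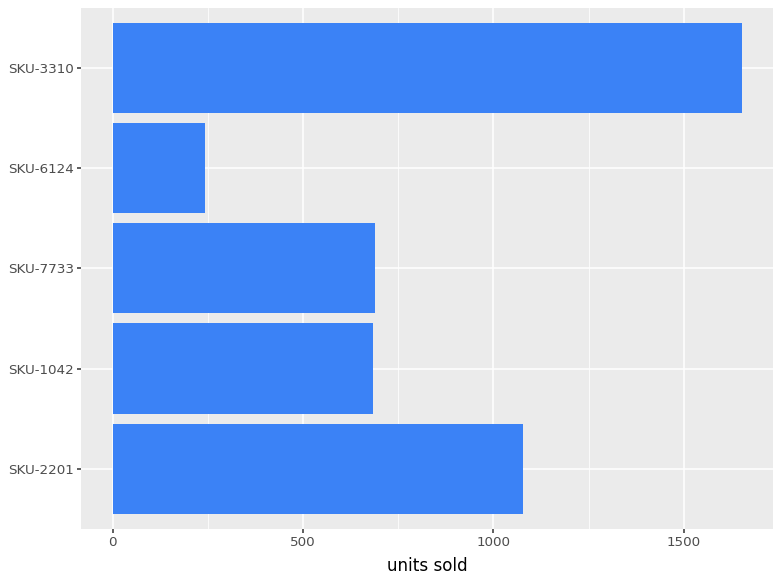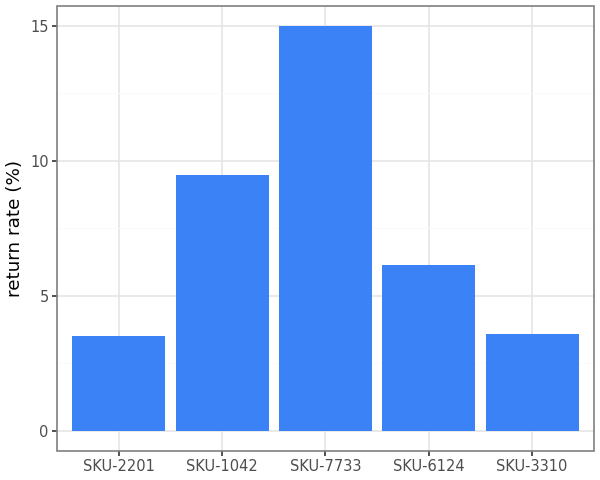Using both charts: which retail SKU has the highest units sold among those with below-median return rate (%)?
SKU-3310

Chart 2 median return rate (%) ≈ 6; below-median retail SKUs: SKU-2201, SKU-3310. Among those, SKU-3310 has the highest units sold (≈ 1600).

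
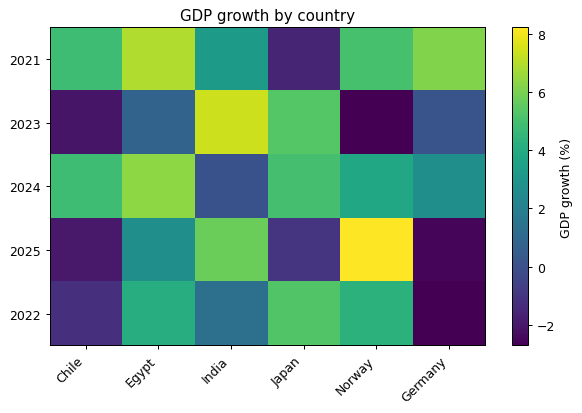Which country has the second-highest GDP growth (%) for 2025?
Top 3 for 2025: Norway ≈ 8, India ≈ 6, Egypt ≈ 3.

India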